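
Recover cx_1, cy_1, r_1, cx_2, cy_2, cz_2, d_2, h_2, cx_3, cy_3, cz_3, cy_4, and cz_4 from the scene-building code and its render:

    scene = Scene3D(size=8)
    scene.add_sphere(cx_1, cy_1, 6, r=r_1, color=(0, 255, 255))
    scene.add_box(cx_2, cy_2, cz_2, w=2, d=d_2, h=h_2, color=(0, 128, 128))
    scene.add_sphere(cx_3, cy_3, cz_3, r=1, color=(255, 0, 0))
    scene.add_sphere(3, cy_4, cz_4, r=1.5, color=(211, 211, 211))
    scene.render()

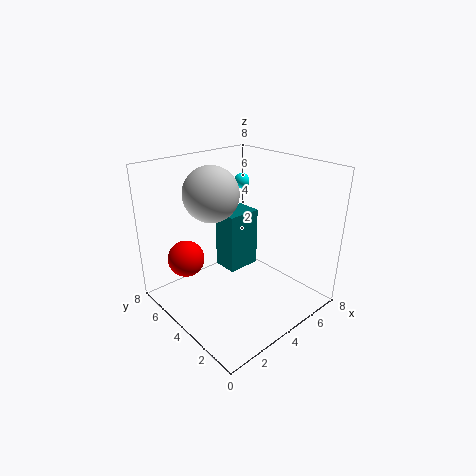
cx_1 = 7, cy_1 = 7, r_1 = 0.5, cx_2 = 4, cy_2 = 4.5, cz_2 = 1.5, d_2 = 1.5, h_2 = 3.5, cx_3 = 1.5, cy_3 = 5.5, cz_3 = 3, cy_4 = 5, cz_4 = 6.5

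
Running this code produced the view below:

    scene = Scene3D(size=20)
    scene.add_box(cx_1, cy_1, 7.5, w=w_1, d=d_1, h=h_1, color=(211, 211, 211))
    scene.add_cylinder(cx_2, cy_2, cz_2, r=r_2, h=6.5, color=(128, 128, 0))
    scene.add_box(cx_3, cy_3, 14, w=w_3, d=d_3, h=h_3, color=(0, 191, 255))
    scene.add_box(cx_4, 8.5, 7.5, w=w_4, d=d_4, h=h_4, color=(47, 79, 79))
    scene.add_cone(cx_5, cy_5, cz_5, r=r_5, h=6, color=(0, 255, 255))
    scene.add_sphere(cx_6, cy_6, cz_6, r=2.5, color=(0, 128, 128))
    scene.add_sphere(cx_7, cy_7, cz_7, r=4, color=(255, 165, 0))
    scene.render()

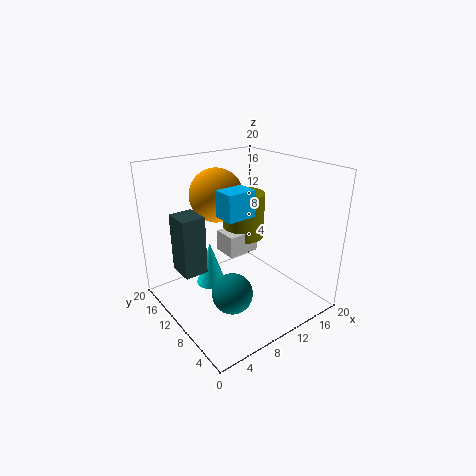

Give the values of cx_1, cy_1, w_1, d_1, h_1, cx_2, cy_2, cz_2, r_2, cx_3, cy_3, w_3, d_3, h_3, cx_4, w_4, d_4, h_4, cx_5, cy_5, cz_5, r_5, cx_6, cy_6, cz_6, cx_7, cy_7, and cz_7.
cx_1 = 8.5, cy_1 = 9.5, w_1 = 4.5, d_1 = 3.5, h_1 = 3, cx_2 = 12.5, cy_2 = 12, cz_2 = 9, r_2 = 3, cx_3 = 6.5, cy_3 = 7, w_3 = 4, d_3 = 3, h_3 = 3.5, cx_4 = 1, w_4 = 3, d_4 = 3.5, h_4 = 7.5, cx_5 = 6, cy_5 = 11, cz_5 = 4, r_5 = 2, cx_6 = 5, cy_6 = 4.5, cz_6 = 6, cx_7 = 10.5, cy_7 = 16, cz_7 = 14.5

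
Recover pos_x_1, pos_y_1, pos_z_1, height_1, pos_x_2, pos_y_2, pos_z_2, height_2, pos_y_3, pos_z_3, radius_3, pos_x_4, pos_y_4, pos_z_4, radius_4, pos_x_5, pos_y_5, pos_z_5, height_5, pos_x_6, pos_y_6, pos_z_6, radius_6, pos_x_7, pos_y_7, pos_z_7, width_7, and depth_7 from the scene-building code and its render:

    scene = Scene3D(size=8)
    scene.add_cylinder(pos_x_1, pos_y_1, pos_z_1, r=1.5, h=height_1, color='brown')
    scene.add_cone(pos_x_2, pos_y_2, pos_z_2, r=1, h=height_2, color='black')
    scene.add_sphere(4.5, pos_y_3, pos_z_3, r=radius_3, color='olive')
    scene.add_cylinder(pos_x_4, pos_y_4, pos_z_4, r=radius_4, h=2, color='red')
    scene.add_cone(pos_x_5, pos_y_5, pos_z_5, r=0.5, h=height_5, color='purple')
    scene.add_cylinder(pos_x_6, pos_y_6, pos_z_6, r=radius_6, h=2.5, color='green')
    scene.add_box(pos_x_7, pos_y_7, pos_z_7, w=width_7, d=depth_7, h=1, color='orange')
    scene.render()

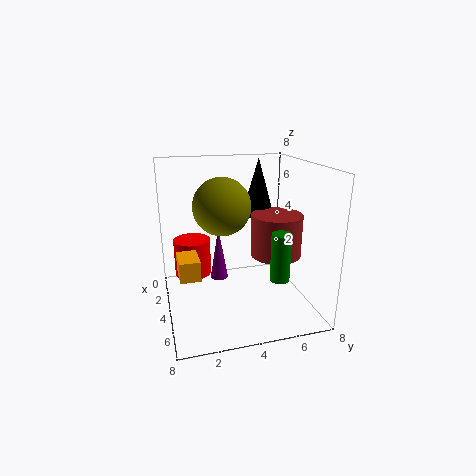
pos_x_1 = 3.5
pos_y_1 = 6.5
pos_z_1 = 2.5
height_1 = 2.5
pos_x_2 = 1.5
pos_y_2 = 6
pos_z_2 = 4.5
height_2 = 3.5
pos_y_3 = 3
pos_z_3 = 6
radius_3 = 1.5
pos_x_4 = 3.5
pos_y_4 = 1.5
pos_z_4 = 2
radius_4 = 1
pos_x_5 = 3.5
pos_y_5 = 3
pos_z_5 = 1.5
height_5 = 3
pos_x_6 = 6.5
pos_y_6 = 5.5
pos_z_6 = 2.5
radius_6 = 0.5
pos_x_7 = 5
pos_y_7 = 0.5
pos_z_7 = 3
width_7 = 1.5
depth_7 = 1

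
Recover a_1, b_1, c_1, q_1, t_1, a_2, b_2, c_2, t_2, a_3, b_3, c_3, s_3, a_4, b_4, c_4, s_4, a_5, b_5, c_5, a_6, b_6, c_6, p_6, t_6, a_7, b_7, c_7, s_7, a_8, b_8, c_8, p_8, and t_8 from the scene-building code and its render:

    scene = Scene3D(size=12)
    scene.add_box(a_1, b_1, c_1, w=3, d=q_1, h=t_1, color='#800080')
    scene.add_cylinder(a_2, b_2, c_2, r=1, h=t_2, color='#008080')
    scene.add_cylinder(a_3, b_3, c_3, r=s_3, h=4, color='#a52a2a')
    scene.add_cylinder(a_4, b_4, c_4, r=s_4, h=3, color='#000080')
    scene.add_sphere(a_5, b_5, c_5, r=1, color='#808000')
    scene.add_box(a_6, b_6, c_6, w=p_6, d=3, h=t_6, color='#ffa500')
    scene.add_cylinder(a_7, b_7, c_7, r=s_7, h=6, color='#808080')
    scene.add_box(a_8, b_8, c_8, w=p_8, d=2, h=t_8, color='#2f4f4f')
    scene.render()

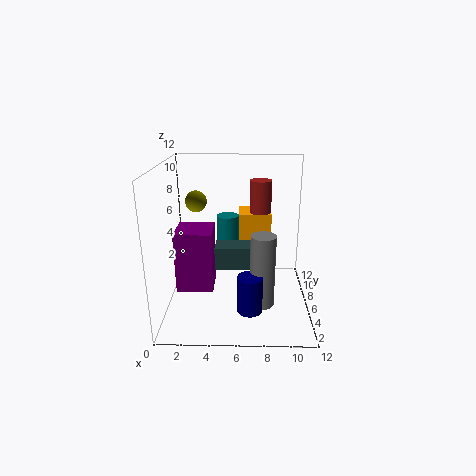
a_1 = 1, b_1 = 4, c_1 = 2, q_1 = 3, t_1 = 5, a_2 = 5, b_2 = 9, c_2 = 4, t_2 = 3, a_3 = 8, b_3 = 10, c_3 = 6, s_3 = 1, a_4 = 7, b_4 = 3, c_4 = 1, s_4 = 1, a_5 = 2, b_5 = 10, c_5 = 8, a_6 = 6, b_6 = 9, c_6 = 4, p_6 = 3, t_6 = 3, a_7 = 8, b_7 = 4, c_7 = 1, s_7 = 1, a_8 = 4, b_8 = 6, c_8 = 3, p_8 = 3, t_8 = 2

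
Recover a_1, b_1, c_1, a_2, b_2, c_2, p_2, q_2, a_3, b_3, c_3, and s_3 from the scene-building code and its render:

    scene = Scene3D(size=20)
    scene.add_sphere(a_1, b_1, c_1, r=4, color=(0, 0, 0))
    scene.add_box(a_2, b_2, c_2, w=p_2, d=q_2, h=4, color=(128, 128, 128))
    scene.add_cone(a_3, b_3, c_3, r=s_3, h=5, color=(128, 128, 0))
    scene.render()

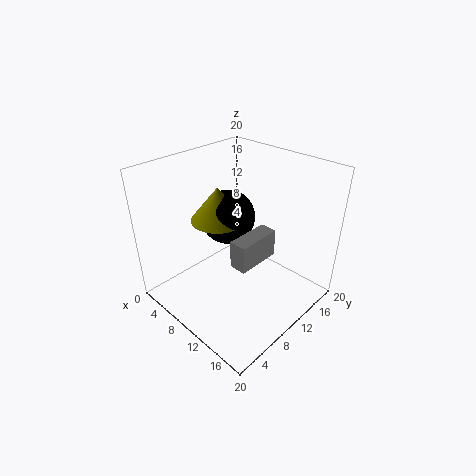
a_1 = 6
b_1 = 12
c_1 = 11
a_2 = 10.5
b_2 = 8
c_2 = 6.5
p_2 = 2.5
q_2 = 6.5
a_3 = 5.5
b_3 = 10.5
c_3 = 11
s_3 = 4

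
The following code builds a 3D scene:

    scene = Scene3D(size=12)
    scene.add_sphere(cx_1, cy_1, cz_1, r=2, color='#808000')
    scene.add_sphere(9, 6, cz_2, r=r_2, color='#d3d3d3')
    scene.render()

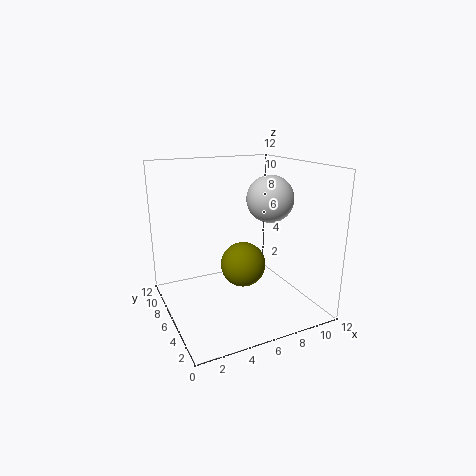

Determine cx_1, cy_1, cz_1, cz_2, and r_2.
cx_1 = 7, cy_1 = 7, cz_1 = 3, cz_2 = 9, r_2 = 2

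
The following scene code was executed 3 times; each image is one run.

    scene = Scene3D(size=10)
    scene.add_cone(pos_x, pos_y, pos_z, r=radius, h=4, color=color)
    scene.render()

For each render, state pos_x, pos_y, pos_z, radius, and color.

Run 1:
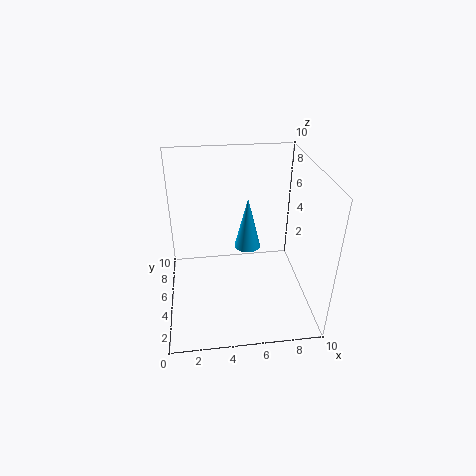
pos_x = 6; pos_y = 7; pos_z = 3; radius = 1; color = 'deepskyblue'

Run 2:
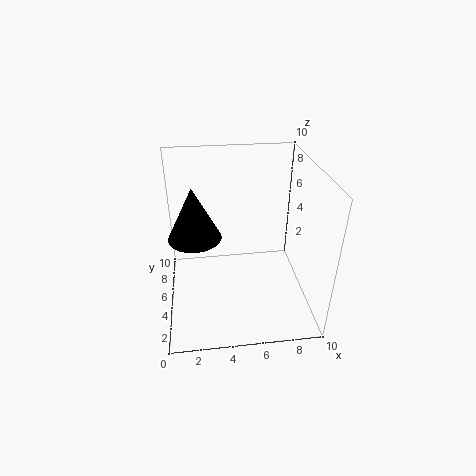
pos_x = 2; pos_y = 7; pos_z = 4; radius = 2; color = 'black'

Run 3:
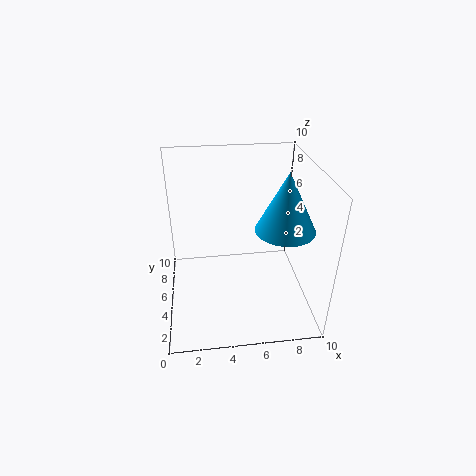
pos_x = 8; pos_y = 4; pos_z = 6; radius = 2; color = 'deepskyblue'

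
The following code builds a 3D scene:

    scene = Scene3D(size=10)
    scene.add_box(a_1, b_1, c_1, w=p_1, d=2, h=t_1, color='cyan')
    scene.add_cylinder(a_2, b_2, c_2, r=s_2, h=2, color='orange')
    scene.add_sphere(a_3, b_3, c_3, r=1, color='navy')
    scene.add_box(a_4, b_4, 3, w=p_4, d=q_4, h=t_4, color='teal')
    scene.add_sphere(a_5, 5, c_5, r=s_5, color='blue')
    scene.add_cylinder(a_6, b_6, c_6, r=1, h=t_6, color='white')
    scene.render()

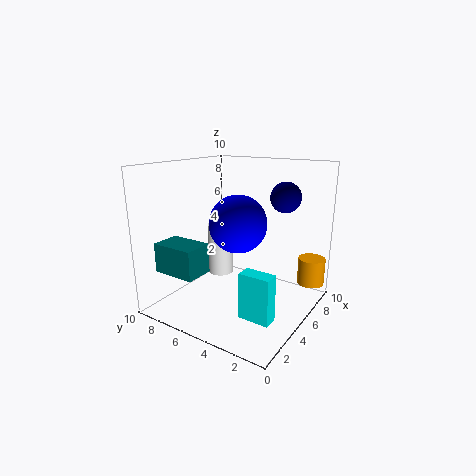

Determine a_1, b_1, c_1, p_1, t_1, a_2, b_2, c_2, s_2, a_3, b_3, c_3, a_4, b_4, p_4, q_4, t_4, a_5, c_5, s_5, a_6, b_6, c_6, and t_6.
a_1 = 2, b_1 = 1, c_1 = 1, p_1 = 1, t_1 = 3, a_2 = 9, b_2 = 1, c_2 = 1, s_2 = 1, a_3 = 6, b_3 = 2, c_3 = 8, a_4 = 1, b_4 = 6, p_4 = 2, q_4 = 3, t_4 = 2, a_5 = 5, c_5 = 6, s_5 = 2, a_6 = 7, b_6 = 8, c_6 = 1, t_6 = 4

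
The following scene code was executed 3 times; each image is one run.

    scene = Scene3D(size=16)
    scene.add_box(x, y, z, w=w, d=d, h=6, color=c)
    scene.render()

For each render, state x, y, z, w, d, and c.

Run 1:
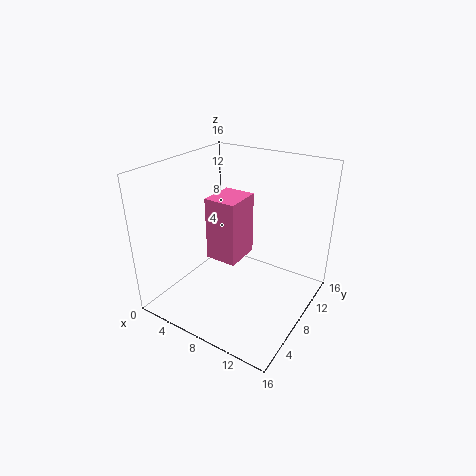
x = 8; y = 2.5; z = 8.5; w = 3; d = 3.5; c = 'hotpink'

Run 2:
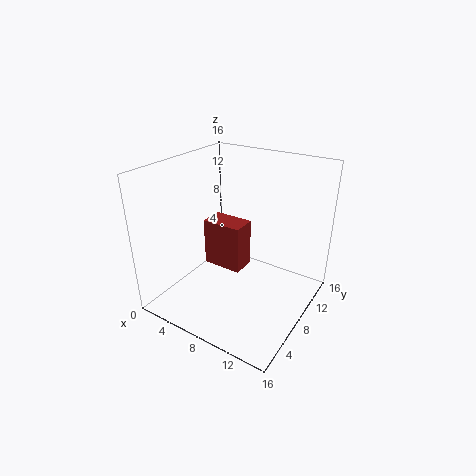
x = 2; y = 9.5; z = 2; w = 5; d = 3; c = 'brown'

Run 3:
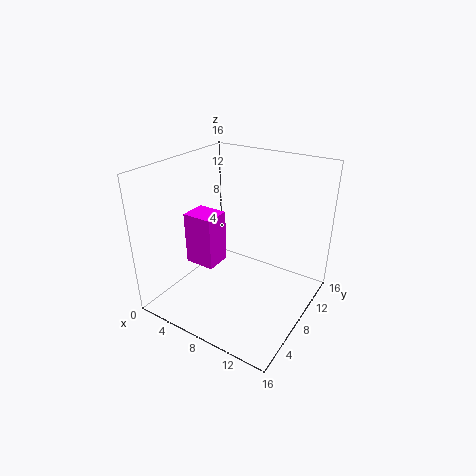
x = 2.5; y = 5.5; z = 4.5; w = 3.5; d = 3; c = 'magenta'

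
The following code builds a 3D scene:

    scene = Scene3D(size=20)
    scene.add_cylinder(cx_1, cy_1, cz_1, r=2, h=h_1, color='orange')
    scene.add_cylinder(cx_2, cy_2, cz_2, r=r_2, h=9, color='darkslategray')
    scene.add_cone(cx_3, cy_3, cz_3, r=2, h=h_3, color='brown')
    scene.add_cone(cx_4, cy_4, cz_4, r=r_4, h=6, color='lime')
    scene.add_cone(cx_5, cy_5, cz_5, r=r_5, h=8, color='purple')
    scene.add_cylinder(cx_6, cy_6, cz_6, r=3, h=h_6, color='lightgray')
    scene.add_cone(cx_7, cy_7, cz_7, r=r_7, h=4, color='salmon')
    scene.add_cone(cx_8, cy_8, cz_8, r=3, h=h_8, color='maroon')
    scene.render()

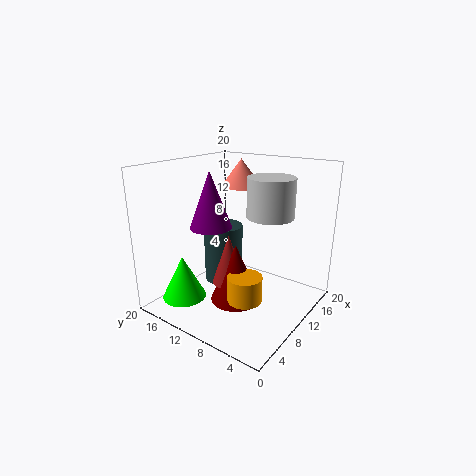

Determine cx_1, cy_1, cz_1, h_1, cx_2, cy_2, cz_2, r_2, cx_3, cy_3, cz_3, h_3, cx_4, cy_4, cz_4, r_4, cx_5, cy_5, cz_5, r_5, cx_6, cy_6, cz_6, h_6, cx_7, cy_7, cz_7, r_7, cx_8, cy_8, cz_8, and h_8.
cx_1 = 3, cy_1 = 4, cz_1 = 6, h_1 = 3, cx_2 = 13, cy_2 = 15, cz_2 = 1, r_2 = 3, cx_3 = 4, cy_3 = 7, cz_3 = 7, h_3 = 6, cx_4 = 4, cy_4 = 15, cz_4 = 2, r_4 = 3, cx_5 = 9, cy_5 = 14, cz_5 = 11, r_5 = 3, cx_6 = 10, cy_6 = 5, cz_6 = 14, h_6 = 5, cx_7 = 15, cy_7 = 13, cz_7 = 16, r_7 = 3, cx_8 = 4, cy_8 = 6, cz_8 = 5, h_8 = 7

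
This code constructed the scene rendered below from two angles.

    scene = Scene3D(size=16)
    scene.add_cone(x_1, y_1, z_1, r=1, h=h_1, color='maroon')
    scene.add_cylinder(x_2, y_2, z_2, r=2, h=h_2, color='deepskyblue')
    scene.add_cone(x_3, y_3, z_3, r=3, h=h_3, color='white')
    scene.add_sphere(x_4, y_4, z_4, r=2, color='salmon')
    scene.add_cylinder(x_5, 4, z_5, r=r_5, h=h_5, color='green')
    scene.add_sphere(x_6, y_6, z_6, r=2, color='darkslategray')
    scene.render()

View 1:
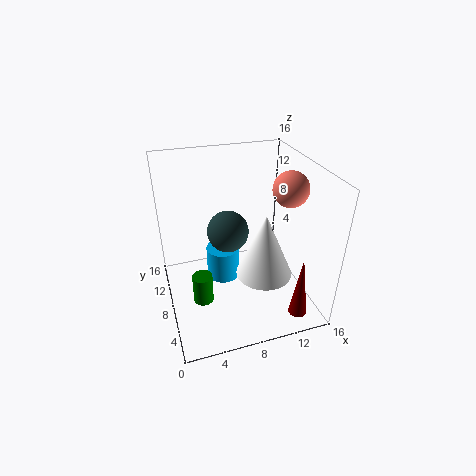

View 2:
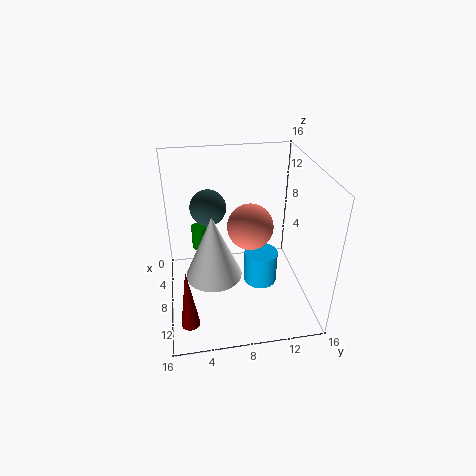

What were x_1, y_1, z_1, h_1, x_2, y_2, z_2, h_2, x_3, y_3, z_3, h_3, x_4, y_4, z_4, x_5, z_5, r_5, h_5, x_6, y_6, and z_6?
x_1 = 13, y_1 = 2, z_1 = 1, h_1 = 7, x_2 = 7, y_2 = 11, z_2 = 1, h_2 = 4, x_3 = 10, y_3 = 5, z_3 = 5, h_3 = 7, x_4 = 14, y_4 = 8, z_4 = 13, x_5 = 3, z_5 = 4, r_5 = 1, h_5 = 3, x_6 = 6, y_6 = 5, z_6 = 11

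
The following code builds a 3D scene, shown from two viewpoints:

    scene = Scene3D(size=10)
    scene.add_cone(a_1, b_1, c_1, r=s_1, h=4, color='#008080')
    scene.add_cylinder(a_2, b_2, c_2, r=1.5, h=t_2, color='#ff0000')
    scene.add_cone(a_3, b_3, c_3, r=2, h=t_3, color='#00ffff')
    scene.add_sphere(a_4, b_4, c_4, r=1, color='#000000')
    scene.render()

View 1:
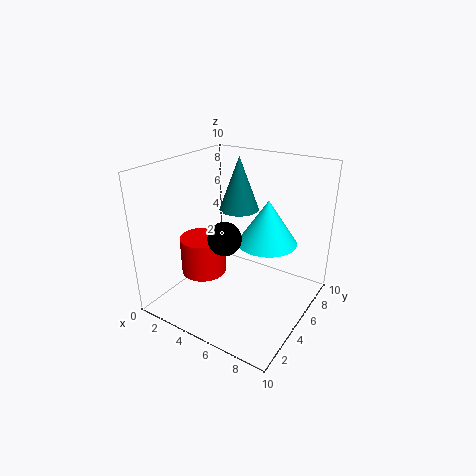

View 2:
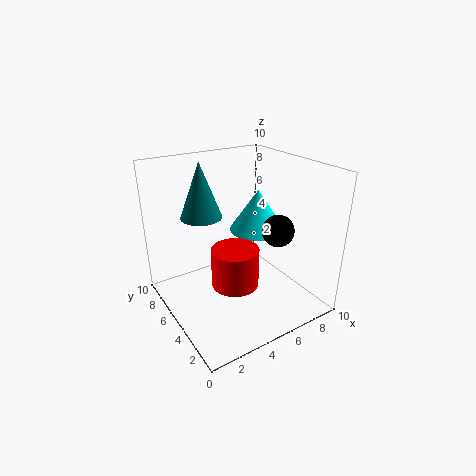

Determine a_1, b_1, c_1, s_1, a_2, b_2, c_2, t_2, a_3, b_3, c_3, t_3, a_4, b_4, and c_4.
a_1 = 3.5
b_1 = 7.5
c_1 = 6
s_1 = 1.5
a_2 = 3.5
b_2 = 3
c_2 = 3
t_2 = 2.5
a_3 = 7
b_3 = 5.5
c_3 = 5
t_3 = 3
a_4 = 6
b_4 = 2
c_4 = 6.5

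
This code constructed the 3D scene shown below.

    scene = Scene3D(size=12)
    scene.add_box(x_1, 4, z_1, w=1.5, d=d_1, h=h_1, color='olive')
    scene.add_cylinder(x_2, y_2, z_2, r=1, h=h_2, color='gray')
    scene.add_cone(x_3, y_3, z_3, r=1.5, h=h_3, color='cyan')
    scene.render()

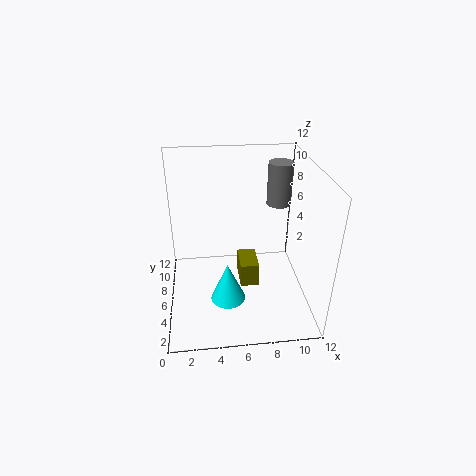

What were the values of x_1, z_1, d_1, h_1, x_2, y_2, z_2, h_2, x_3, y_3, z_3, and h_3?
x_1 = 6
z_1 = 2.5
d_1 = 2.5
h_1 = 2
x_2 = 9.5
y_2 = 7
z_2 = 8.5
h_2 = 3.5
x_3 = 5
y_3 = 5
z_3 = 0.5
h_3 = 3.5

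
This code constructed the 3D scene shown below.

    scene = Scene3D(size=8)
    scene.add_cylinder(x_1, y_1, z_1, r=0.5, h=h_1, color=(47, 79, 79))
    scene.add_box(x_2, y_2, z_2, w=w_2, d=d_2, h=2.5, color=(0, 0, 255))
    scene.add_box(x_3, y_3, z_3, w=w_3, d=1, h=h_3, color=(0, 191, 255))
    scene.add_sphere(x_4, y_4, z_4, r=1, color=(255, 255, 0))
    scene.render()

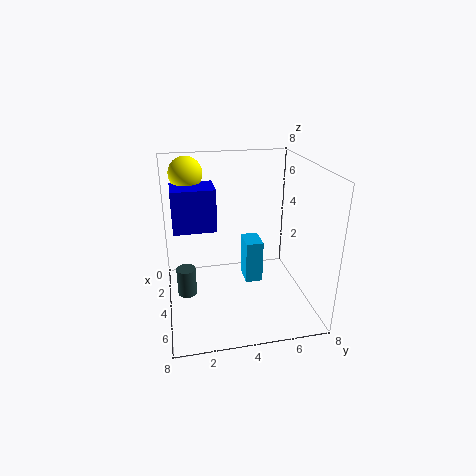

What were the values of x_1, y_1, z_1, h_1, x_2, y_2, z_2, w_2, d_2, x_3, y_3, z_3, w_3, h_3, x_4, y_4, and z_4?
x_1 = 5, y_1 = 1, z_1 = 1.5, h_1 = 1.5, x_2 = 1, y_2 = 0.5, z_2 = 4, w_2 = 2, d_2 = 2.5, x_3 = 2.5, y_3 = 4.5, z_3 = 1, w_3 = 1.5, h_3 = 2.5, x_4 = 1, y_4 = 1.5, z_4 = 7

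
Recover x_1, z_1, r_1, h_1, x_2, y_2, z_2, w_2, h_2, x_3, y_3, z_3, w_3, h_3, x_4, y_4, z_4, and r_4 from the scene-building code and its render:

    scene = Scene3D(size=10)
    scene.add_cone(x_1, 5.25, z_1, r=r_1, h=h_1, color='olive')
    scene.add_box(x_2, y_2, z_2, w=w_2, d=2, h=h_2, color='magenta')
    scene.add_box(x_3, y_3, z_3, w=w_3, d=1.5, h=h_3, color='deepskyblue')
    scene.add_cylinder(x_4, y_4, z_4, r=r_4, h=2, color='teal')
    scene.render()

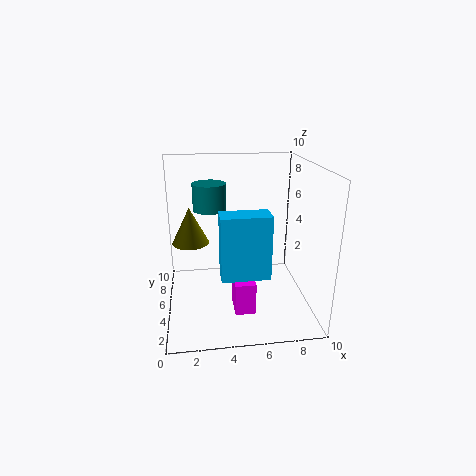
x_1 = 1.75, z_1 = 4.75, r_1 = 1.25, h_1 = 2.5, x_2 = 4.25, y_2 = 0.75, z_2 = 1.75, w_2 = 1.25, h_2 = 2, x_3 = 3.5, y_3 = 1.25, z_3 = 3.75, w_3 = 3, h_3 = 4, x_4 = 3.25, y_4 = 7.75, z_4 = 6.25, r_4 = 1.25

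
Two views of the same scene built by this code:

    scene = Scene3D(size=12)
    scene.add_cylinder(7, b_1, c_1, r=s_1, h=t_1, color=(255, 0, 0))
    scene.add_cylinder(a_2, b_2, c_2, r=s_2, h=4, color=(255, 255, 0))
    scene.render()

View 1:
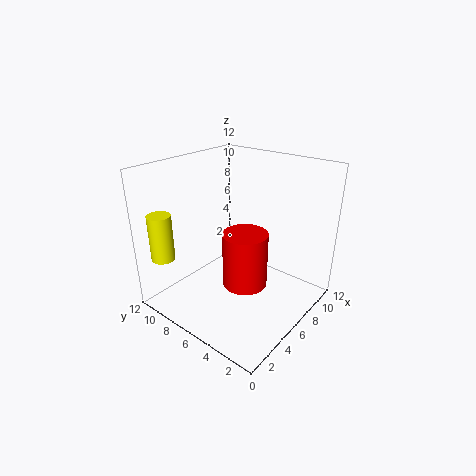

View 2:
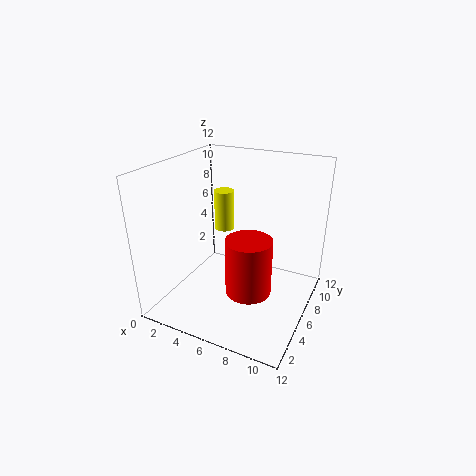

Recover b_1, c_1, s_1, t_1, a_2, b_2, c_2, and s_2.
b_1 = 6
c_1 = 1
s_1 = 2
t_1 = 5
a_2 = 2
b_2 = 11
c_2 = 4
s_2 = 1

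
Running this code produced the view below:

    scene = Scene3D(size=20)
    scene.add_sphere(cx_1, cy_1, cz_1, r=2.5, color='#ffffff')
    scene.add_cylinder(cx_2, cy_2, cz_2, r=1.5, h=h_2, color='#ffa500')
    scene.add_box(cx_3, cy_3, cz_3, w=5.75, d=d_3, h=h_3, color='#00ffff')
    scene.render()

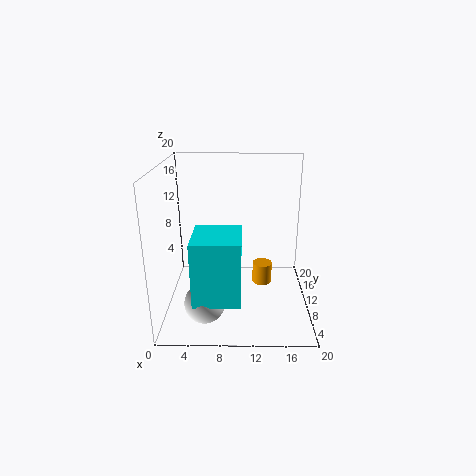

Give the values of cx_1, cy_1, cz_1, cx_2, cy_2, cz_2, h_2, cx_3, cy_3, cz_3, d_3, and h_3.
cx_1 = 6, cy_1 = 2.5, cz_1 = 4.5, cx_2 = 13.75, cy_2 = 13.75, cz_2 = 1, h_2 = 3.25, cx_3 = 4.75, cy_3 = 0.25, cz_3 = 5.25, d_3 = 6.25, h_3 = 8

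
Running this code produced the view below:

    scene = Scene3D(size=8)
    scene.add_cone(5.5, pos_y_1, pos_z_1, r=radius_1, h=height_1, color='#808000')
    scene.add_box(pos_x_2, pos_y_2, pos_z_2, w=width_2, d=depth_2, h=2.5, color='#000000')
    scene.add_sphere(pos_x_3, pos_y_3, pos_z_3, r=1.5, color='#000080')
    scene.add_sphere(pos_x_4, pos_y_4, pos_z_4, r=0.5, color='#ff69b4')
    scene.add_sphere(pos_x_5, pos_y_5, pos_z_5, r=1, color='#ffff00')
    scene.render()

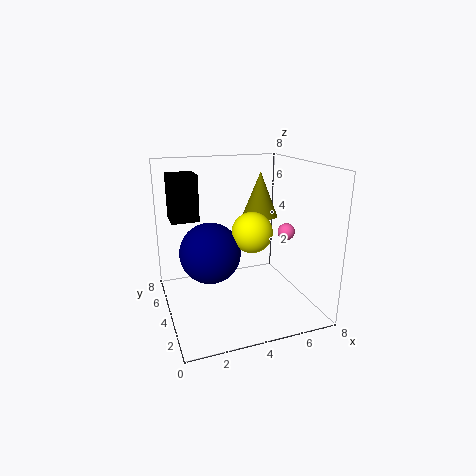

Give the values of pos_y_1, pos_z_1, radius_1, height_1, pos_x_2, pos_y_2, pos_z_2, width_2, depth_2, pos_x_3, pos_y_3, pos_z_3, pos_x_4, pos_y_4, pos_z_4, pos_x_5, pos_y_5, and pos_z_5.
pos_y_1 = 4.5, pos_z_1 = 5, radius_1 = 1, height_1 = 2.5, pos_x_2 = 0.5, pos_y_2 = 4.5, pos_z_2 = 5, width_2 = 1.5, depth_2 = 1.5, pos_x_3 = 2, pos_y_3 = 2.5, pos_z_3 = 4, pos_x_4 = 7, pos_y_4 = 4, pos_z_4 = 4, pos_x_5 = 4, pos_y_5 = 2, pos_z_5 = 5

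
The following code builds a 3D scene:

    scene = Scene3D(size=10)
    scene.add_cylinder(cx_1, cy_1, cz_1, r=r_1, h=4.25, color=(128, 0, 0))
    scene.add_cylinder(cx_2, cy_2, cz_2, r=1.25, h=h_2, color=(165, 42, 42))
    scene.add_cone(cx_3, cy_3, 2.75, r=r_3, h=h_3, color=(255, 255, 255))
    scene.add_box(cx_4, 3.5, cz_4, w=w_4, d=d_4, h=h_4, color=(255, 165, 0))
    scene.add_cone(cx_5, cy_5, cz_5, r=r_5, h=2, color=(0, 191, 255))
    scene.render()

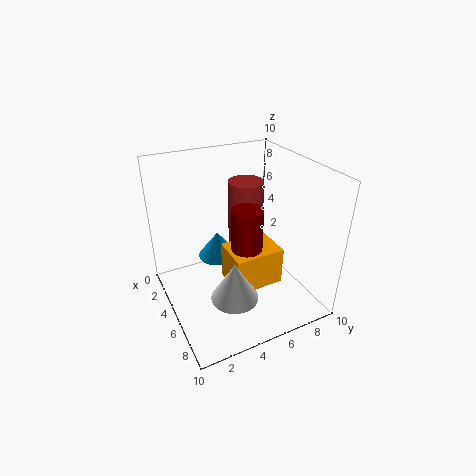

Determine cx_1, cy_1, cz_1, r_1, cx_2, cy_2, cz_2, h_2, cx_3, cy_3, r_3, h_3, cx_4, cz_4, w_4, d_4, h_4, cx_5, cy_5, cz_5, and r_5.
cx_1 = 6.75
cy_1 = 4.75
cz_1 = 3.75
r_1 = 1
cx_2 = 3.75
cy_2 = 6.25
cz_2 = 3.75
h_2 = 4.75
cx_3 = 8
cy_3 = 3.25
r_3 = 1.5
h_3 = 2.5
cx_4 = 5.5
cz_4 = 2.75
w_4 = 2.5
d_4 = 3.25
h_4 = 2.5
cx_5 = 2.5
cy_5 = 4.5
cz_5 = 2.25
r_5 = 1.5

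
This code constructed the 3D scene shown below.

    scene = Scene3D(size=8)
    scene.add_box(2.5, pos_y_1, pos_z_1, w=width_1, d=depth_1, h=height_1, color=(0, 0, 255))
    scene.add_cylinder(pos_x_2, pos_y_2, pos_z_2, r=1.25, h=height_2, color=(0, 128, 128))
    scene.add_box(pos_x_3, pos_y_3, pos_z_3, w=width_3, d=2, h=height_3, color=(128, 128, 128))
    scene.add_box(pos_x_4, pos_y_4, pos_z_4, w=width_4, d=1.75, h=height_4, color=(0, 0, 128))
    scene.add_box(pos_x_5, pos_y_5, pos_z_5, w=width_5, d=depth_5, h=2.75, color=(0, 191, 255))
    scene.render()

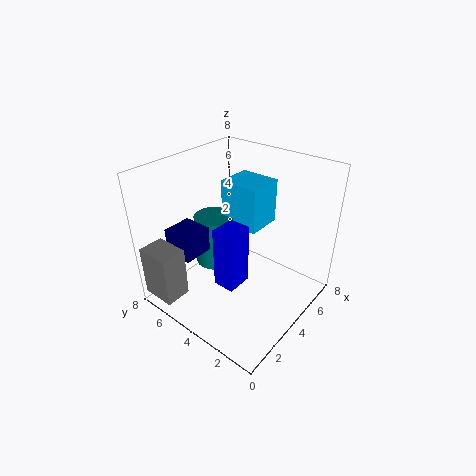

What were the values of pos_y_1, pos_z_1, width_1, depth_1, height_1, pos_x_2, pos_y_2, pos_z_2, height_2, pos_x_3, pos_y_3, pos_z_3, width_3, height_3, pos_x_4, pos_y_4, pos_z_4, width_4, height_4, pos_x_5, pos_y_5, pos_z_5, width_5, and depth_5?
pos_y_1 = 3.25
pos_z_1 = 1.5
width_1 = 1.5
depth_1 = 1.25
height_1 = 3.5
pos_x_2 = 5
pos_y_2 = 6.75
pos_z_2 = 0.75
height_2 = 3.25
pos_x_3 = 0.25
pos_y_3 = 6
pos_z_3 = 0.5
width_3 = 1.5
height_3 = 3
pos_x_4 = 1.75
pos_y_4 = 5.75
pos_z_4 = 2.75
width_4 = 1.75
height_4 = 1.5
pos_x_5 = 5.5
pos_y_5 = 4
pos_z_5 = 3.5
width_5 = 2.25
depth_5 = 2.5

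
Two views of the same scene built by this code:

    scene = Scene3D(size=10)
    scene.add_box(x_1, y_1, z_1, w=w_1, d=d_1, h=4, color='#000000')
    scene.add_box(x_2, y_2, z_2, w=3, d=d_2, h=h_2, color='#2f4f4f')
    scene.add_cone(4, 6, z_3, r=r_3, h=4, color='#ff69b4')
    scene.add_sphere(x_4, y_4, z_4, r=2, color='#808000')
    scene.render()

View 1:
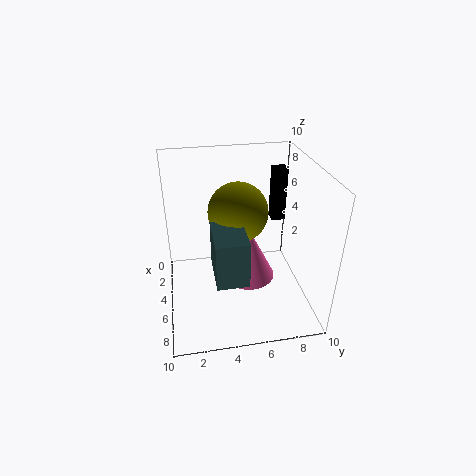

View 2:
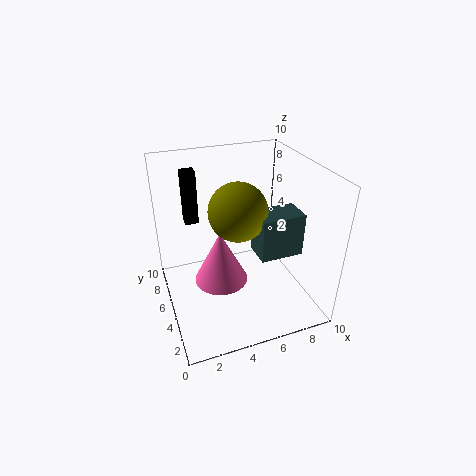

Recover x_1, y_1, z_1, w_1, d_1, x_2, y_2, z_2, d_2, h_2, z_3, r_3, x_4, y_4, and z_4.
x_1 = 2; y_1 = 8; z_1 = 5; w_1 = 1; d_1 = 1; x_2 = 6; y_2 = 3; z_2 = 4; d_2 = 2; h_2 = 3; z_3 = 1; r_3 = 2; x_4 = 5; y_4 = 5; z_4 = 7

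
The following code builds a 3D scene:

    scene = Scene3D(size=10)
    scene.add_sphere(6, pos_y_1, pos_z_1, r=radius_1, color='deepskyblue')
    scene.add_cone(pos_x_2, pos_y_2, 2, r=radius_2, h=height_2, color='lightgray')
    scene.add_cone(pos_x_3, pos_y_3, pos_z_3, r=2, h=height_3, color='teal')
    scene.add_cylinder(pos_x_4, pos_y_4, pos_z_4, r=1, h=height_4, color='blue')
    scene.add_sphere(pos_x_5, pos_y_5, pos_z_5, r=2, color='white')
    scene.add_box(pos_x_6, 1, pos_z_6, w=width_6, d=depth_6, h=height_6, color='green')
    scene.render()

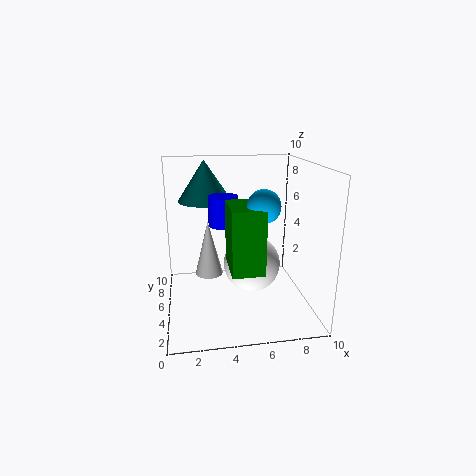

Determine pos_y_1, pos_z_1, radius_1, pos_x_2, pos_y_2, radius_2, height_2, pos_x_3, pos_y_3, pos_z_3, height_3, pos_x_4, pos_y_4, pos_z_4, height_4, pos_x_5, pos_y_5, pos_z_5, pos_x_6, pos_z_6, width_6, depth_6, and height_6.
pos_y_1 = 2; pos_z_1 = 8; radius_1 = 1; pos_x_2 = 3; pos_y_2 = 6; radius_2 = 1; height_2 = 4; pos_x_3 = 3; pos_y_3 = 8; pos_z_3 = 7; height_3 = 3; pos_x_4 = 4; pos_y_4 = 5; pos_z_4 = 6; height_4 = 2; pos_x_5 = 6; pos_y_5 = 5; pos_z_5 = 3; pos_x_6 = 4; pos_z_6 = 4; width_6 = 2; depth_6 = 3; height_6 = 4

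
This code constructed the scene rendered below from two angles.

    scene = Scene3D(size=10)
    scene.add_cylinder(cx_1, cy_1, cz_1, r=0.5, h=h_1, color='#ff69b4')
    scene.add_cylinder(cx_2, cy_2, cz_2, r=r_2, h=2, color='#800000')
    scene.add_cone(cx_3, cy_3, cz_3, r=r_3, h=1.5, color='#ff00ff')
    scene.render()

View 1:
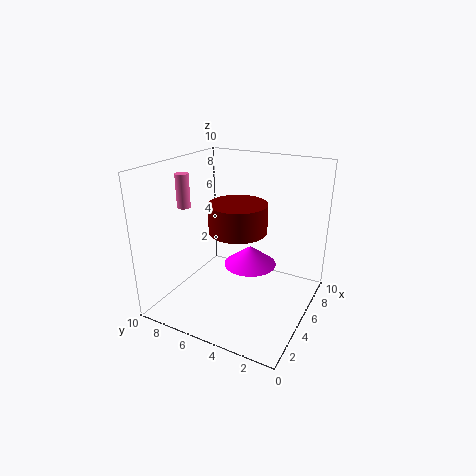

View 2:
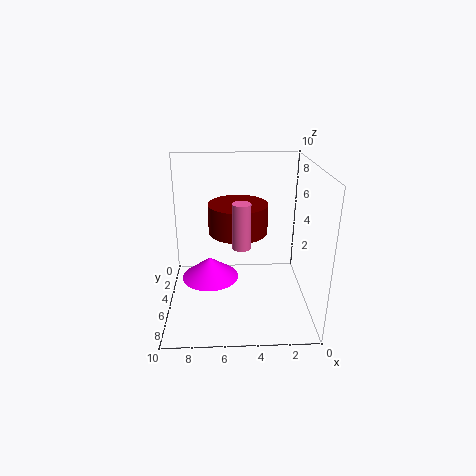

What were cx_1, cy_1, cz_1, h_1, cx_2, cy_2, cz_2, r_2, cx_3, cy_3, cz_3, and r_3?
cx_1 = 5; cy_1 = 9.5; cz_1 = 6.5; h_1 = 2.5; cx_2 = 5; cy_2 = 5; cz_2 = 5.5; r_2 = 2; cx_3 = 7; cy_3 = 5; cz_3 = 2; r_3 = 2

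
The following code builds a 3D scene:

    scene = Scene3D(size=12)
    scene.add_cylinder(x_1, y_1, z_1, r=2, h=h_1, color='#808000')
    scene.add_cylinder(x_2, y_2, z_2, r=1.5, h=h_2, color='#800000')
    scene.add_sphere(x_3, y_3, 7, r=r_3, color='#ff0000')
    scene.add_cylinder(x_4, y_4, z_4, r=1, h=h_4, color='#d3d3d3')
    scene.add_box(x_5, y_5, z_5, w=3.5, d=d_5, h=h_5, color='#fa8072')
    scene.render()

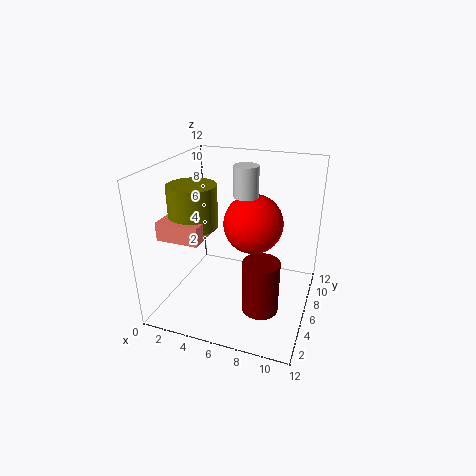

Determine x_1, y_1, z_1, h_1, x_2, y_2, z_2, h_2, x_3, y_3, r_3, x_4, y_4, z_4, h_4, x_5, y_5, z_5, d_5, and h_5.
x_1 = 2.5
y_1 = 5
z_1 = 7
h_1 = 3.5
x_2 = 8.5
y_2 = 4.5
z_2 = 0.5
h_2 = 4.5
x_3 = 7
y_3 = 7
r_3 = 2.5
x_4 = 6.5
y_4 = 6.5
z_4 = 9.5
h_4 = 2.5
x_5 = 0.5
y_5 = 2.5
z_5 = 6.5
d_5 = 3
h_5 = 1.5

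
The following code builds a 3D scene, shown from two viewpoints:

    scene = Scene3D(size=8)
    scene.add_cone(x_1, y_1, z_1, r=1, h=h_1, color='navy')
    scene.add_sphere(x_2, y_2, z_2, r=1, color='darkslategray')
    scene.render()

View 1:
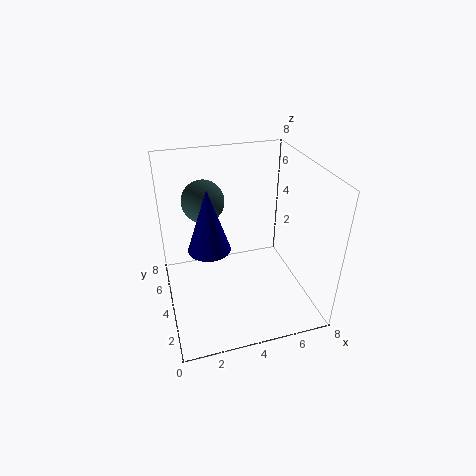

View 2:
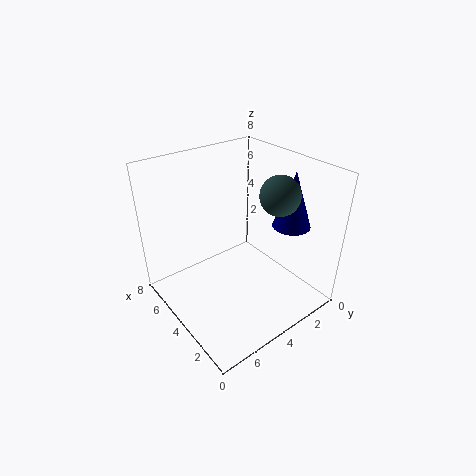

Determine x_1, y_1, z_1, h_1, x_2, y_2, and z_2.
x_1 = 2; y_1 = 2; z_1 = 5; h_1 = 3; x_2 = 2; y_2 = 3; z_2 = 7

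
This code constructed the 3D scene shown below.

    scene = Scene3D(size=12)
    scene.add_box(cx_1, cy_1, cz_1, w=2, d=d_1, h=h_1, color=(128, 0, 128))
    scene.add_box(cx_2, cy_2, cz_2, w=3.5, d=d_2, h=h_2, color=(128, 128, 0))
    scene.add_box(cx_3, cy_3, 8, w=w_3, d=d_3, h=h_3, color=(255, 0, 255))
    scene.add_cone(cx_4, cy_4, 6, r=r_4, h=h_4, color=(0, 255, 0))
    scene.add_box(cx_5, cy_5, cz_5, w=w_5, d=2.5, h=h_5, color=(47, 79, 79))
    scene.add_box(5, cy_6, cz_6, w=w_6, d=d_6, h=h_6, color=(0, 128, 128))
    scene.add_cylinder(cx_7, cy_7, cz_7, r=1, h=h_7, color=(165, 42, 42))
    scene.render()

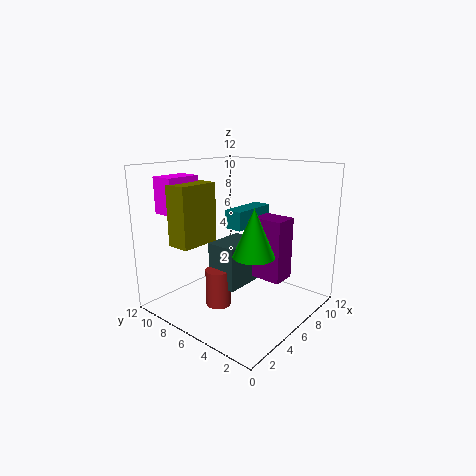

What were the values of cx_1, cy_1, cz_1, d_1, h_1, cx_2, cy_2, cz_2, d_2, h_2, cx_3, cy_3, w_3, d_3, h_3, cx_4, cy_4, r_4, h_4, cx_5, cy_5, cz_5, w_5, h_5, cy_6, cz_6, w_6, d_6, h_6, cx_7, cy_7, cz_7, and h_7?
cx_1 = 6, cy_1 = 2, cz_1 = 3, d_1 = 2.5, h_1 = 5, cx_2 = 2, cy_2 = 8, cz_2 = 5.5, d_2 = 2, h_2 = 5, cx_3 = 2, cy_3 = 9.5, w_3 = 3, d_3 = 2, h_3 = 3, cx_4 = 3.5, cy_4 = 2.5, r_4 = 1.5, h_4 = 3.5, cx_5 = 3.5, cy_5 = 4.5, cz_5 = 2.5, w_5 = 3.5, h_5 = 3.5, cy_6 = 5, cz_6 = 7, w_6 = 4, d_6 = 1.5, h_6 = 1.5, cx_7 = 3.5, cy_7 = 6, cz_7 = 1, h_7 = 3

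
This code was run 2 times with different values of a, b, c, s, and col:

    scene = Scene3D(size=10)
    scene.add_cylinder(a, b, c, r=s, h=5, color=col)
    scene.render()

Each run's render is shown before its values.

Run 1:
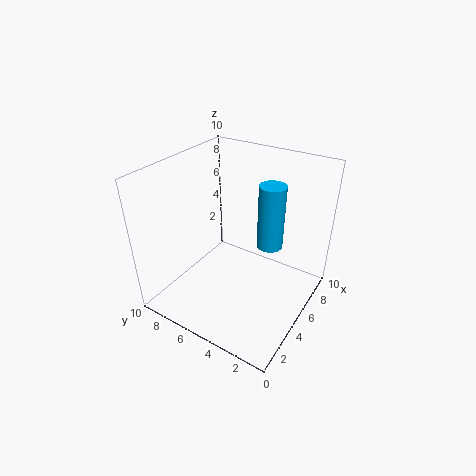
a = 8
b = 4
c = 3
s = 1
col = 'deepskyblue'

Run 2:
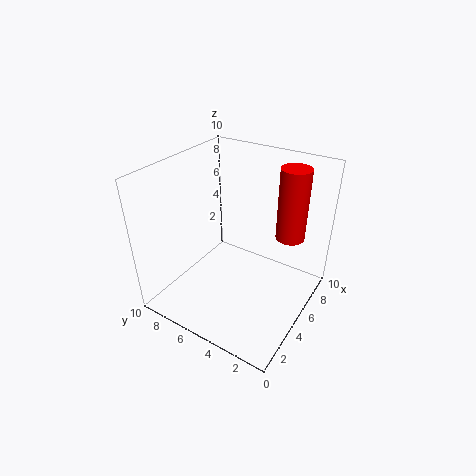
a = 7
b = 2
c = 5
s = 1
col = 'red'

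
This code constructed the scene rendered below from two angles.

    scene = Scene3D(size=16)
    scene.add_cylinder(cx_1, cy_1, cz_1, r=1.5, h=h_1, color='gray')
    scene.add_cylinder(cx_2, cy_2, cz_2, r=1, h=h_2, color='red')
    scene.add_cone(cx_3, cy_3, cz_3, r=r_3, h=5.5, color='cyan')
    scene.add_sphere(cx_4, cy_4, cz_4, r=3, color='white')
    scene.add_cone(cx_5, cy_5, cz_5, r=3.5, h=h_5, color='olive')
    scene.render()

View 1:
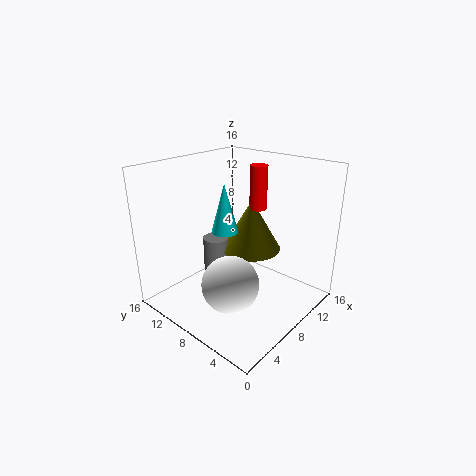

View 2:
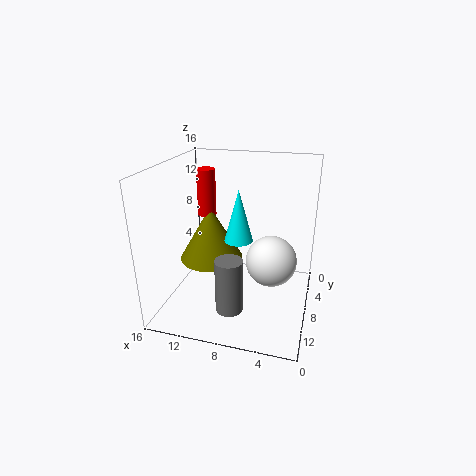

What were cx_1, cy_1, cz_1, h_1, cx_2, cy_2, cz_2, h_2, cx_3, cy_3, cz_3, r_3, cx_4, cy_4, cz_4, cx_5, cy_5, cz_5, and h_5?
cx_1 = 8, cy_1 = 11.5, cz_1 = 1, h_1 = 6, cx_2 = 11.5, cy_2 = 8, cz_2 = 10.5, h_2 = 5, cx_3 = 7.5, cy_3 = 9.5, cz_3 = 8.5, r_3 = 1.5, cx_4 = 4.5, cy_4 = 6, cz_4 = 4.5, cx_5 = 11, cy_5 = 8.5, cz_5 = 5.5, h_5 = 6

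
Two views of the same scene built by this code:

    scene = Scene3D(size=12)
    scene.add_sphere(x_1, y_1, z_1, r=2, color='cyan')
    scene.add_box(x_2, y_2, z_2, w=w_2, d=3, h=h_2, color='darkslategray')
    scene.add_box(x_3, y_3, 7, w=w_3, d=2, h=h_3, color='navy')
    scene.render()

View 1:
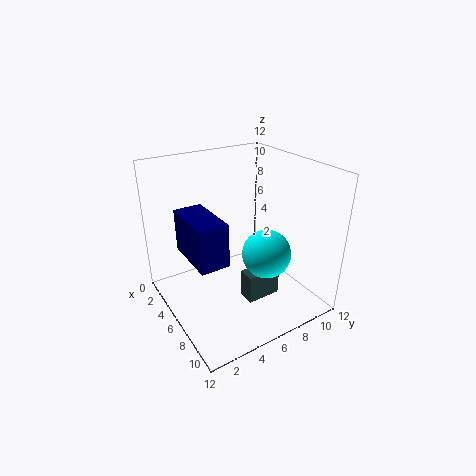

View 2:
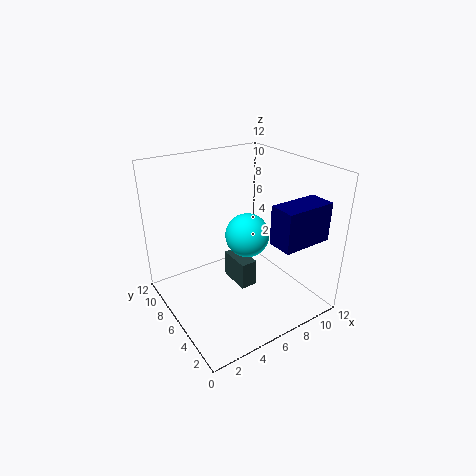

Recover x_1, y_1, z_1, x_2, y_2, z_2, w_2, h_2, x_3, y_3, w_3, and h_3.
x_1 = 8; y_1 = 7.5; z_1 = 5; x_2 = 6.5; y_2 = 6; z_2 = 0.5; w_2 = 1.5; h_2 = 2.5; x_3 = 6.5; y_3 = 0.5; w_3 = 4; h_3 = 3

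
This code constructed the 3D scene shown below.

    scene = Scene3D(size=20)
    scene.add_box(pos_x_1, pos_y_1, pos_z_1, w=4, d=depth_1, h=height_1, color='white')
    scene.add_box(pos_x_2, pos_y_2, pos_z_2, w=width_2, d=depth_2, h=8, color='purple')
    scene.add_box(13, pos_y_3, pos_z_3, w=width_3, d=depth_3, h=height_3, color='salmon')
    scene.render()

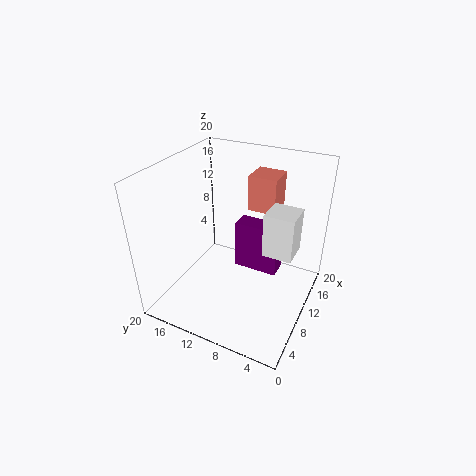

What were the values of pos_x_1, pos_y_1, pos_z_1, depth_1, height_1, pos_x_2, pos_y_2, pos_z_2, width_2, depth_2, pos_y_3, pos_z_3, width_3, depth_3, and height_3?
pos_x_1 = 9, pos_y_1 = 2, pos_z_1 = 9, depth_1 = 4, height_1 = 6, pos_x_2 = 15, pos_y_2 = 6, pos_z_2 = 1, width_2 = 3, depth_2 = 7, pos_y_3 = 6, pos_z_3 = 13, width_3 = 4, depth_3 = 4, height_3 = 5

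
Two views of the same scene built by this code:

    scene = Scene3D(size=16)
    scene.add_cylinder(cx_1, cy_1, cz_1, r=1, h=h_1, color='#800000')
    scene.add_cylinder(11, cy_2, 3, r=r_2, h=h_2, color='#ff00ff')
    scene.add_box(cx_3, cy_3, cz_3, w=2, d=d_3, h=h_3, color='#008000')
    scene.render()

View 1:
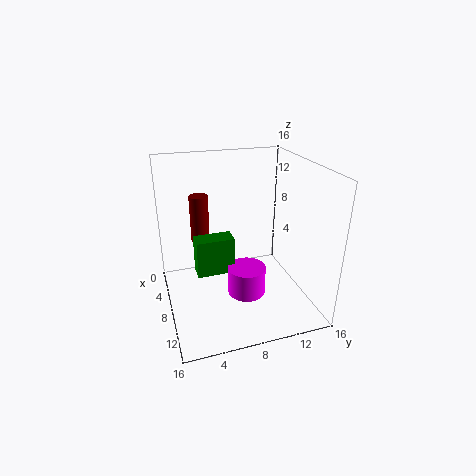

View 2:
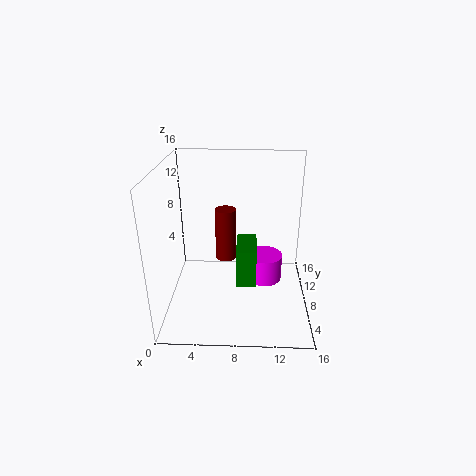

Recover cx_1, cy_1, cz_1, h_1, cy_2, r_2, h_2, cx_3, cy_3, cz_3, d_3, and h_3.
cx_1 = 7, cy_1 = 4, cz_1 = 8, h_1 = 5, cy_2 = 8, r_2 = 2, h_2 = 3, cx_3 = 8, cy_3 = 3, cz_3 = 5, d_3 = 4, h_3 = 4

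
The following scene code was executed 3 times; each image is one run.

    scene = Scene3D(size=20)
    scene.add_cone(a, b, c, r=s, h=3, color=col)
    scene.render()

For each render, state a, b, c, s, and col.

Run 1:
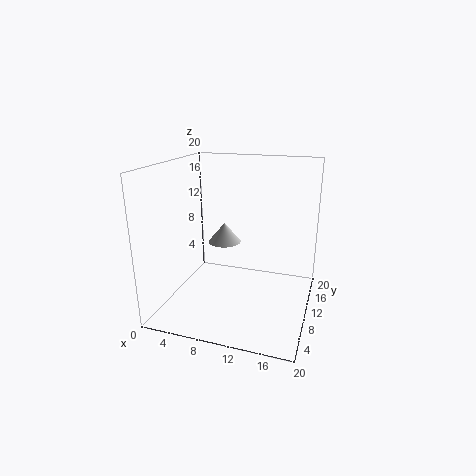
a = 6.5
b = 14
c = 7.5
s = 2.5
col = 'lightgray'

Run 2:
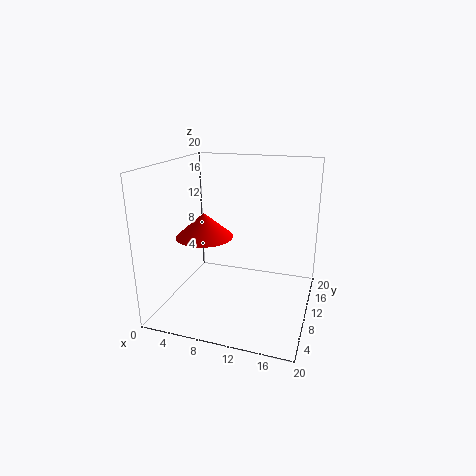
a = 7.5
b = 4.5
c = 12
s = 3.5
col = 'red'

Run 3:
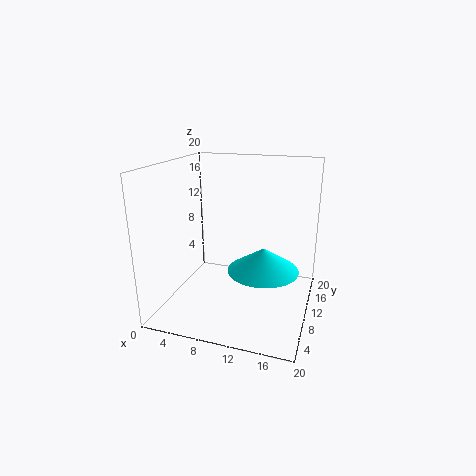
a = 14.5
b = 6.5
c = 7.5
s = 4.5
col = 'cyan'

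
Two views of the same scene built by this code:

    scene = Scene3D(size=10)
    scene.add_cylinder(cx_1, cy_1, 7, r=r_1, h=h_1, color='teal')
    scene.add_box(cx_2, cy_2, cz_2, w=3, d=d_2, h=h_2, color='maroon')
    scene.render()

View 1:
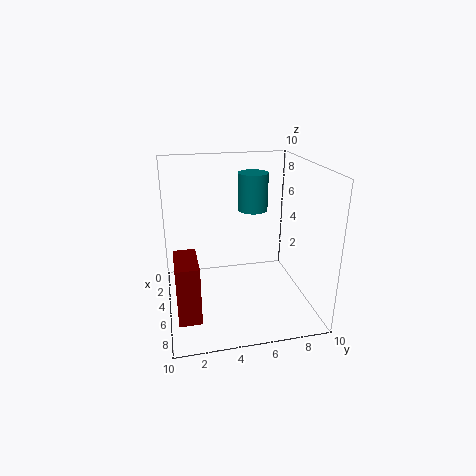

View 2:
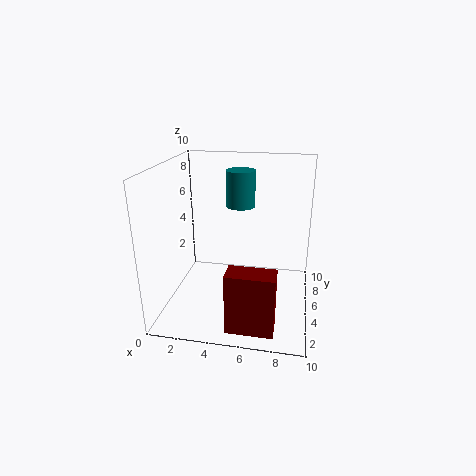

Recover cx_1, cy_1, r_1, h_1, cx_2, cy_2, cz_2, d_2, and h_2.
cx_1 = 5, cy_1 = 6, r_1 = 1, h_1 = 2.5, cx_2 = 5, cy_2 = 0.5, cz_2 = 0.5, d_2 = 1.5, h_2 = 4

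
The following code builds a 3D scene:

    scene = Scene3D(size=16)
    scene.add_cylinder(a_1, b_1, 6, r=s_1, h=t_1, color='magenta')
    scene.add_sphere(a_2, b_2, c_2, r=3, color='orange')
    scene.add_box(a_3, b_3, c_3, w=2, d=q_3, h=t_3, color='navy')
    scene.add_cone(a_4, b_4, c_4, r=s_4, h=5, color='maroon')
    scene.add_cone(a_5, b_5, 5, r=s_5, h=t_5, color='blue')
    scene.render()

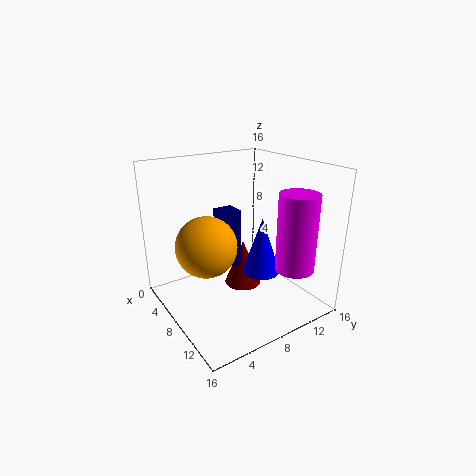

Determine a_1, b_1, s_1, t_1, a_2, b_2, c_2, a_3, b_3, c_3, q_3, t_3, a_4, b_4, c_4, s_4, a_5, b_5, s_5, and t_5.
a_1 = 14, b_1 = 11, s_1 = 2, t_1 = 8, a_2 = 10, b_2 = 3, c_2 = 9, a_3 = 8, b_3 = 5, c_3 = 6, q_3 = 2, t_3 = 6, a_4 = 9, b_4 = 8, c_4 = 3, s_4 = 2, a_5 = 11, b_5 = 9, s_5 = 2, t_5 = 6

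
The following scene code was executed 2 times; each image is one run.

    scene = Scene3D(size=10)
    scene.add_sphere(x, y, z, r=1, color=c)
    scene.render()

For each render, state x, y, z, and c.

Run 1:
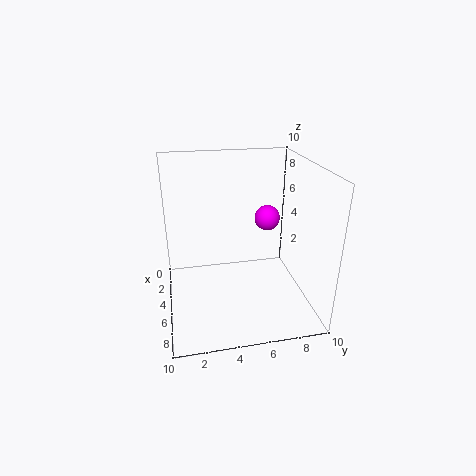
x = 2, y = 8, z = 5, c = 'magenta'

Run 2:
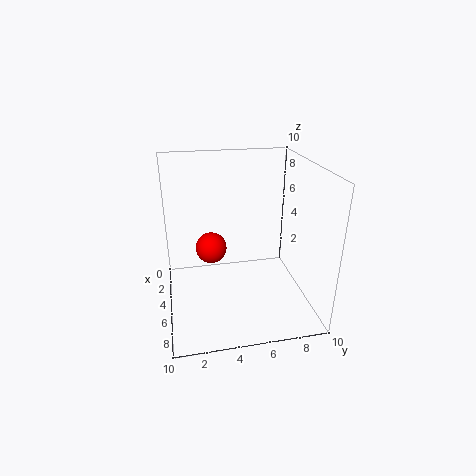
x = 6, y = 3, z = 5, c = 'red'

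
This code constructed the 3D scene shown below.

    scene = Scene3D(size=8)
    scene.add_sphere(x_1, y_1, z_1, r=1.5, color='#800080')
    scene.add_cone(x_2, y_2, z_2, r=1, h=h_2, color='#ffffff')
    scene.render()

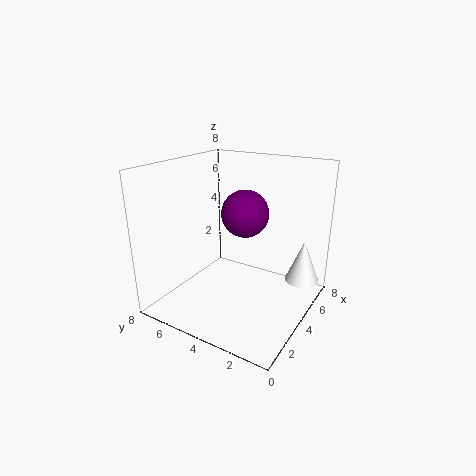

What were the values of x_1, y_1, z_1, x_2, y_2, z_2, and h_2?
x_1 = 6.5
y_1 = 5
z_1 = 4.5
x_2 = 6.5
y_2 = 1
z_2 = 1
h_2 = 2.5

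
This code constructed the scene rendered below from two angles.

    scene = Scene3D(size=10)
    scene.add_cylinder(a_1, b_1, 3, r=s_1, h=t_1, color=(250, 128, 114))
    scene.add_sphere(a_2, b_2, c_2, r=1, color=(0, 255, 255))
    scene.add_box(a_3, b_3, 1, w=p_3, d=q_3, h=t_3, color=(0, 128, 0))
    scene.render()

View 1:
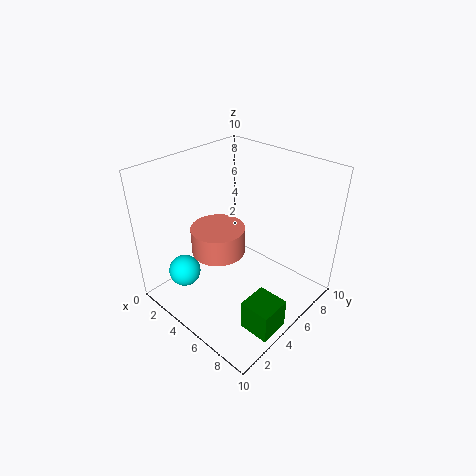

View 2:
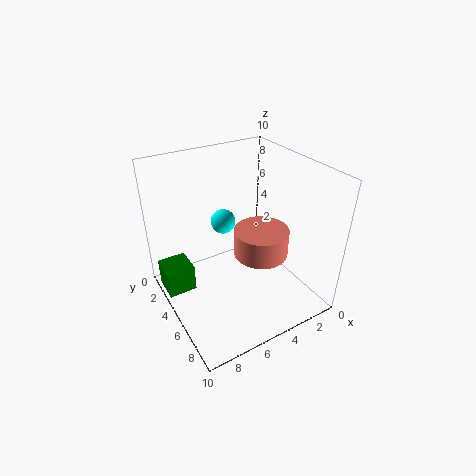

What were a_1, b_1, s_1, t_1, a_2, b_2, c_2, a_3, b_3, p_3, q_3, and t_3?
a_1 = 3; b_1 = 5; s_1 = 2; t_1 = 2; a_2 = 4; b_2 = 1; c_2 = 4; a_3 = 8; b_3 = 2; p_3 = 2; q_3 = 2; t_3 = 2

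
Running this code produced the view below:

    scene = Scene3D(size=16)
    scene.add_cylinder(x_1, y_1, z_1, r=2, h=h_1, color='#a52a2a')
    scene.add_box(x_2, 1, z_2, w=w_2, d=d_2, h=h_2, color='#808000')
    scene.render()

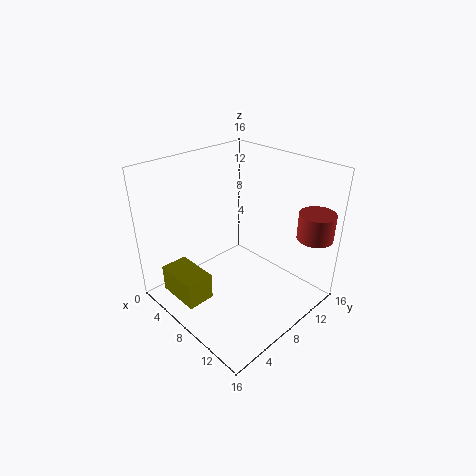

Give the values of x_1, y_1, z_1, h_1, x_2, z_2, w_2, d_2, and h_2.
x_1 = 14
y_1 = 14
z_1 = 8
h_1 = 3
x_2 = 3
z_2 = 2
w_2 = 5
d_2 = 3
h_2 = 3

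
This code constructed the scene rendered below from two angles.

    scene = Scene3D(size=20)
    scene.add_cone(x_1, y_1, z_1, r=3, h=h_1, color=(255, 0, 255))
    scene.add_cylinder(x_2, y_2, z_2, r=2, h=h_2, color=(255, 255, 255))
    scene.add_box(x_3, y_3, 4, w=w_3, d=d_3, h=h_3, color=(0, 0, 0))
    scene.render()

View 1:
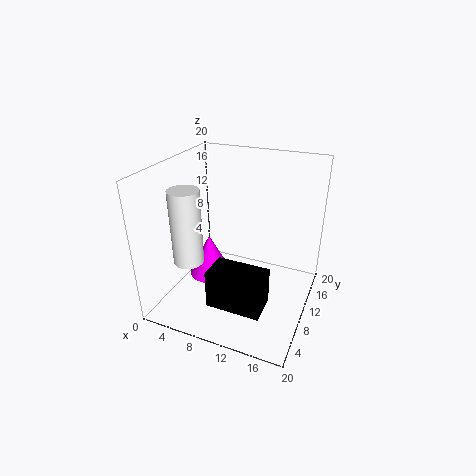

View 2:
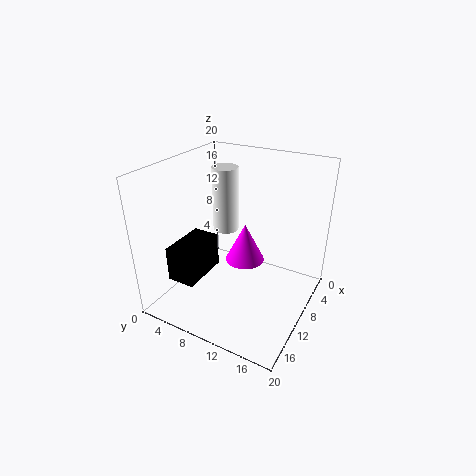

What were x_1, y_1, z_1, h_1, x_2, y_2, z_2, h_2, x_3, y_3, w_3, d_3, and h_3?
x_1 = 6
y_1 = 9
z_1 = 4
h_1 = 6
x_2 = 5
y_2 = 5
z_2 = 8
h_2 = 10
x_3 = 9
y_3 = 2
w_3 = 7
d_3 = 4
h_3 = 5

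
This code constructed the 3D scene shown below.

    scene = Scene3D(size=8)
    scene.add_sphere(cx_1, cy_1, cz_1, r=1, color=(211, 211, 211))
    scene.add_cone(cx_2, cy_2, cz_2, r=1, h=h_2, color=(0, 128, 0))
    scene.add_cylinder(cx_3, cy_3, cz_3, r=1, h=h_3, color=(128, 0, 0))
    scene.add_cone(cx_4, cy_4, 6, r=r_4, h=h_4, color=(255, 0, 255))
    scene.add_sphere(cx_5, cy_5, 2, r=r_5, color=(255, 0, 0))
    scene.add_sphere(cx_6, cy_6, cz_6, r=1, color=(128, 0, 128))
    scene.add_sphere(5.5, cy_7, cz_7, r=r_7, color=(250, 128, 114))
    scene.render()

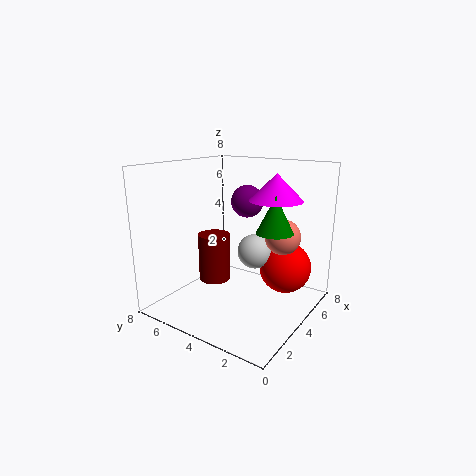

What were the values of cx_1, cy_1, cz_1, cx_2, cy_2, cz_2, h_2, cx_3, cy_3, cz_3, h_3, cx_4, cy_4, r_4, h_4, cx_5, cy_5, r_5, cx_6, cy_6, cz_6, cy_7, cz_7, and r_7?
cx_1 = 5; cy_1 = 3.5; cz_1 = 3; cx_2 = 4.5; cy_2 = 2; cz_2 = 4.5; h_2 = 2; cx_3 = 5; cy_3 = 6.5; cz_3 = 0.5; h_3 = 3; cx_4 = 5.5; cy_4 = 2.5; r_4 = 1.5; h_4 = 1.5; cx_5 = 6; cy_5 = 2; r_5 = 1.5; cx_6 = 6.5; cy_6 = 5; cz_6 = 5.5; cy_7 = 2; cz_7 = 4; r_7 = 1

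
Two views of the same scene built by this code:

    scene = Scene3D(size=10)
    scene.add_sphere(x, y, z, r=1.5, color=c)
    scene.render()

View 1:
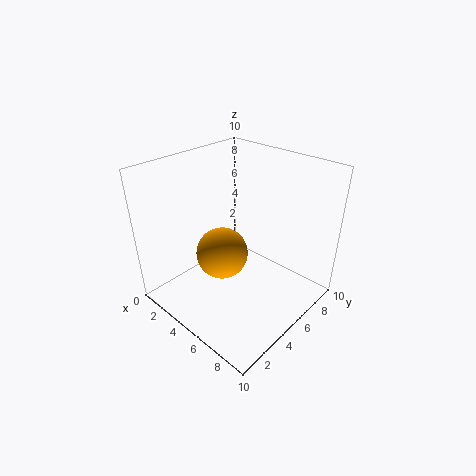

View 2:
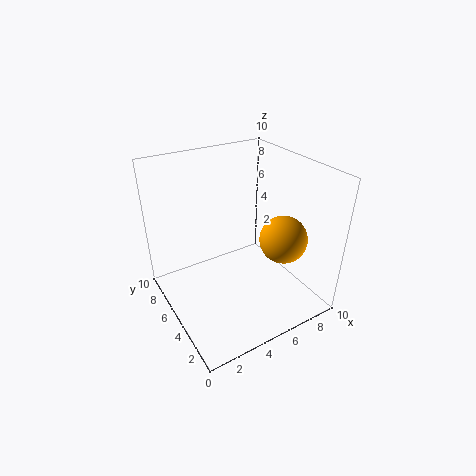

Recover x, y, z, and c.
x = 6.5; y = 2; z = 6; c = 'orange'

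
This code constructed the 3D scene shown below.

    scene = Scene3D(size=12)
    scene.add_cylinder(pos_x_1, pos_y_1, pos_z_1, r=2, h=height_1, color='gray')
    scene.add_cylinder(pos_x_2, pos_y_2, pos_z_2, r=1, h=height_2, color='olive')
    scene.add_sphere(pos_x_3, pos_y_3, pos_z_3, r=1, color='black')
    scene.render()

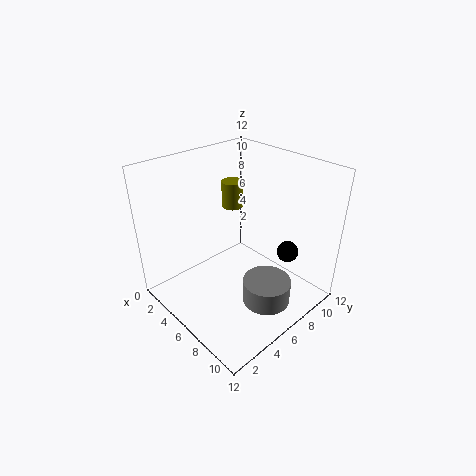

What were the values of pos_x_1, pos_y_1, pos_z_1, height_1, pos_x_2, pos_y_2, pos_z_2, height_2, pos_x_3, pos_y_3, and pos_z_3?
pos_x_1 = 9
pos_y_1 = 6.5
pos_z_1 = 1
height_1 = 2
pos_x_2 = 2
pos_y_2 = 9
pos_z_2 = 6.5
height_2 = 2.5
pos_x_3 = 7.5
pos_y_3 = 11
pos_z_3 = 3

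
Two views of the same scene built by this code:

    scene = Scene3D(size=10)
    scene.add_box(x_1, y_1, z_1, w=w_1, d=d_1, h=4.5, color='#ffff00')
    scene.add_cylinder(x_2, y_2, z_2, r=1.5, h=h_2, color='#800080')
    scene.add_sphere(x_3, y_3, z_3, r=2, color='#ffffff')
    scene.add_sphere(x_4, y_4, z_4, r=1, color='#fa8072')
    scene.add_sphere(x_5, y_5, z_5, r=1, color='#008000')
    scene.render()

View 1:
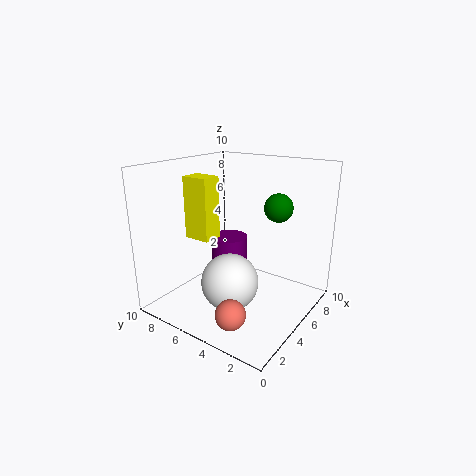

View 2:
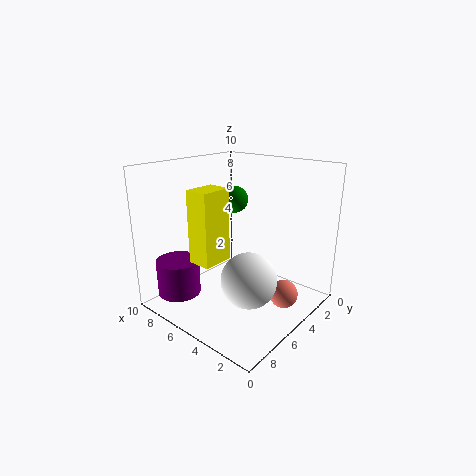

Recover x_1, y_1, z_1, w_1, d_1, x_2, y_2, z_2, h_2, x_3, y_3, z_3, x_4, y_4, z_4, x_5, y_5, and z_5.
x_1 = 4
y_1 = 7
z_1 = 4.5
w_1 = 1.5
d_1 = 2
x_2 = 8
y_2 = 8
z_2 = 1
h_2 = 2.5
x_3 = 4
y_3 = 5
z_3 = 2
x_4 = 2
y_4 = 3.5
z_4 = 1
x_5 = 7
y_5 = 3
z_5 = 7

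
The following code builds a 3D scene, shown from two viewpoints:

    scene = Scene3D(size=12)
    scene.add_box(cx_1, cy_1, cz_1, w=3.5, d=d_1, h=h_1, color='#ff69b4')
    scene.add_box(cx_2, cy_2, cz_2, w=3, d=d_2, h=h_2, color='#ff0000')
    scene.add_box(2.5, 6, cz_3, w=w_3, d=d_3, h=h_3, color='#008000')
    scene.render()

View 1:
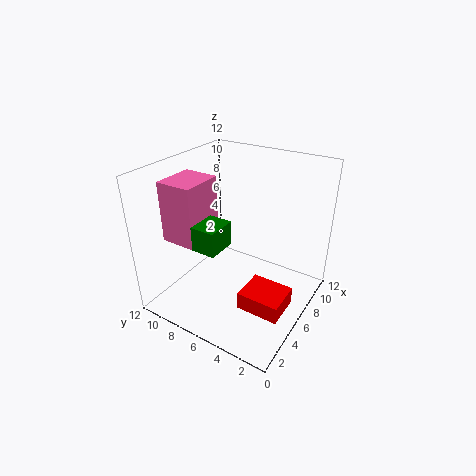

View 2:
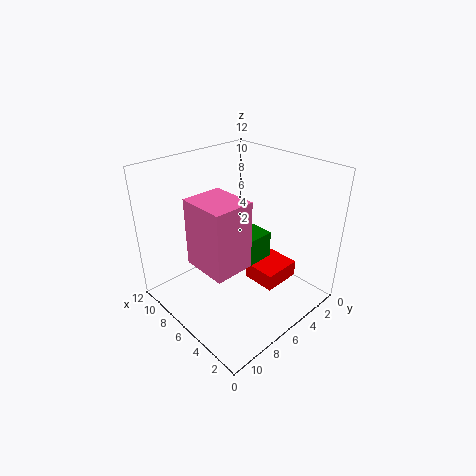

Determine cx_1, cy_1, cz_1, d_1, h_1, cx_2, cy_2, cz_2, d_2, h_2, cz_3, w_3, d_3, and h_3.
cx_1 = 2.5, cy_1 = 8, cz_1 = 6, d_1 = 3, h_1 = 5, cx_2 = 3.5, cy_2 = 1, cz_2 = 1, d_2 = 3.5, h_2 = 1.5, cz_3 = 6, w_3 = 2.5, d_3 = 2.5, h_3 = 2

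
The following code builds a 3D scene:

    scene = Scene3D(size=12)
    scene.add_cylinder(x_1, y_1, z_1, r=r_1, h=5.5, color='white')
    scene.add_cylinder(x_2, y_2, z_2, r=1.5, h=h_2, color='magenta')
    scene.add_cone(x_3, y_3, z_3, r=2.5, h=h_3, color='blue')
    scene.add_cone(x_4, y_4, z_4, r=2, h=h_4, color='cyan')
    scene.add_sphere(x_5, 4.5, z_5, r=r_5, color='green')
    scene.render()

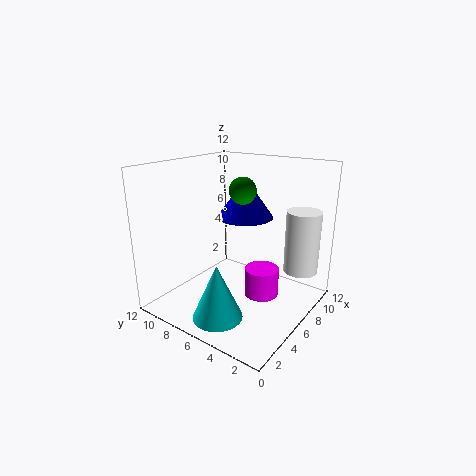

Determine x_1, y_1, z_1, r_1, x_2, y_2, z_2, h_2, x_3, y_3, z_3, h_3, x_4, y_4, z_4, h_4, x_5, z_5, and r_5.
x_1 = 10, y_1 = 2, z_1 = 2.5, r_1 = 1.5, x_2 = 7.5, y_2 = 4.5, z_2 = 0.5, h_2 = 2.5, x_3 = 8.5, y_3 = 7, z_3 = 7, h_3 = 3.5, x_4 = 2.5, y_4 = 5.5, z_4 = 0.5, h_4 = 4.5, x_5 = 4.5, z_5 = 10.5, r_5 = 1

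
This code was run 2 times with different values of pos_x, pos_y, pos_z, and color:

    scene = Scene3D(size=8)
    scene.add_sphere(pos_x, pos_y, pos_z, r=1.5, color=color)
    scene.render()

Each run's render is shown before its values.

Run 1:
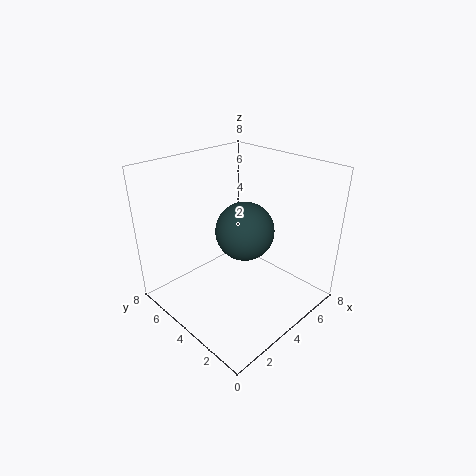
pos_x = 3.5, pos_y = 3, pos_z = 5, color = 'darkslategray'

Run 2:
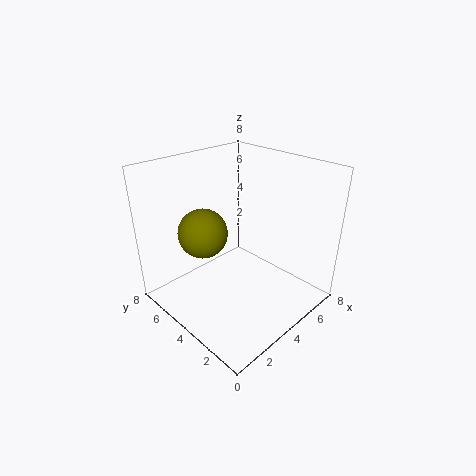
pos_x = 3.5, pos_y = 6.5, pos_z = 3.5, color = 'olive'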